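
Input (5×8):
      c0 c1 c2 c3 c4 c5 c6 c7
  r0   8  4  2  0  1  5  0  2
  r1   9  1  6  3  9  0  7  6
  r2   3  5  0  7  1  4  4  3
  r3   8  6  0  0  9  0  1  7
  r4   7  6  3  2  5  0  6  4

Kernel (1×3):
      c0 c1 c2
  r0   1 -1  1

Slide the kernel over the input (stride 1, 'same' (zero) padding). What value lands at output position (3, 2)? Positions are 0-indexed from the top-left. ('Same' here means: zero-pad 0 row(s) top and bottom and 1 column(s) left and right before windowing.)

6

The receptive field on the zero-padded input at this output position is [6 0 0]. Elementwise product with the kernel and sum: 6·1 + 0·-1 + 0·1.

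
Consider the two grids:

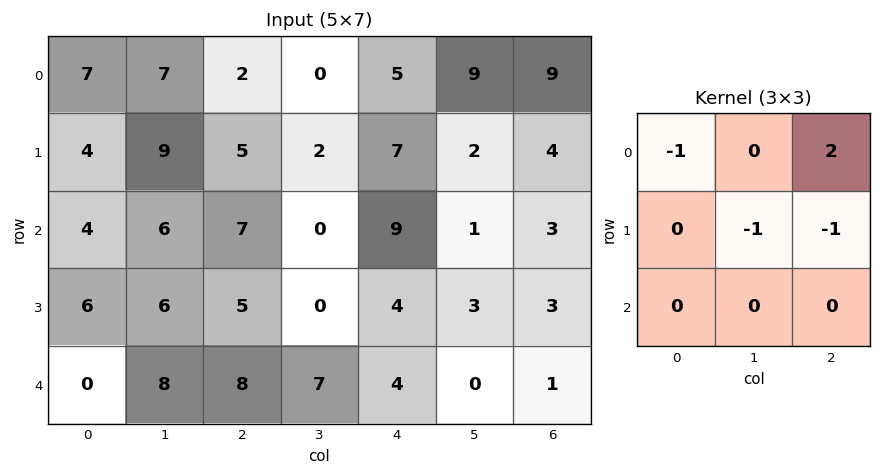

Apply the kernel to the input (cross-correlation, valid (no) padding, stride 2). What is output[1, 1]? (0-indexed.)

The receptive field on the input at this output position is [7 0 9 / 5 0 4 / 8 7 4]. Elementwise product with the kernel and sum: 7·-1 + 9·2 + 0·-1 + 4·-1.

7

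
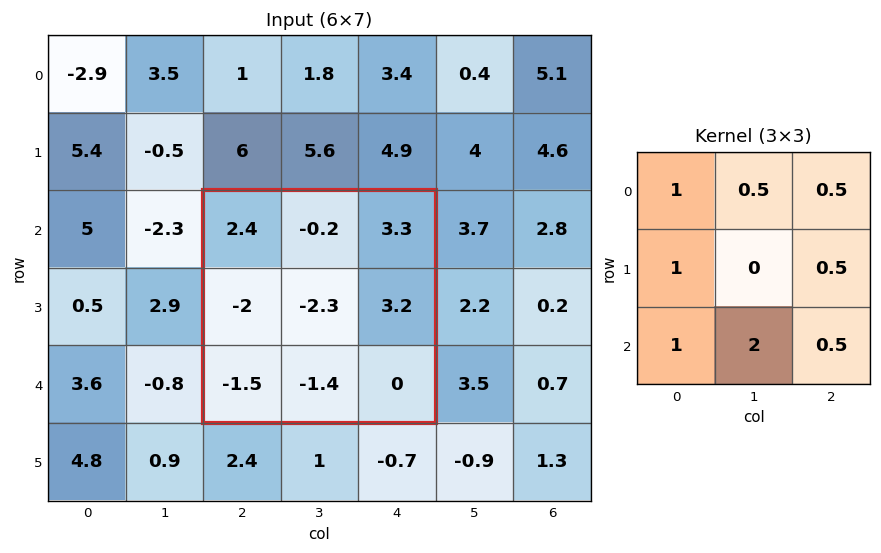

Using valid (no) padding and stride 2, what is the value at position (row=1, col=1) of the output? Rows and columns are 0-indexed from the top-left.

The receptive field on the input at this output position is [2.4 -0.2 3.3 / -2 -2.3 3.2 / -1.5 -1.4 0]. Elementwise product with the kernel and sum: 2.4·1 + -0.2·0.5 + 3.3·0.5 + -2·1 + 3.2·0.5 + -1.5·1 + -1.4·2 + 0·0.5.

-0.75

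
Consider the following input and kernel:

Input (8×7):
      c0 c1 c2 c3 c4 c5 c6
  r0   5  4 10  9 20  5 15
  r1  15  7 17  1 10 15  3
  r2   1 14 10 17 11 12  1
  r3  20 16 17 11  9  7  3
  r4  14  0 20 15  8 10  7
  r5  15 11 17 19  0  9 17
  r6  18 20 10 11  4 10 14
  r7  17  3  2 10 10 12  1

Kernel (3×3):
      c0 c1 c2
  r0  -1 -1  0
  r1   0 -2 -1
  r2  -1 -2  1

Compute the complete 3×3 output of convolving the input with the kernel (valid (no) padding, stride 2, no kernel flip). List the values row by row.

Output[0,0]: The receptive field on the input at this output position is [5 4 10 / 15 7 17 / 1 14 10]. Elementwise product with the kernel and sum: 5·-1 + 4·-1 + 7·-2 + 17·-1 + 1·-1 + 14·-2 + 10·1.
Output[0,1]: The receptive field on the input at this output position is [10 9 20 / 17 1 10 / 10 17 11]. Elementwise product with the kernel and sum: 10·-1 + 9·-1 + 1·-2 + 10·-1 + 10·-1 + 17·-2 + 11·1.

-59 -64 -92
-58 -100 -61
-101 -101 -63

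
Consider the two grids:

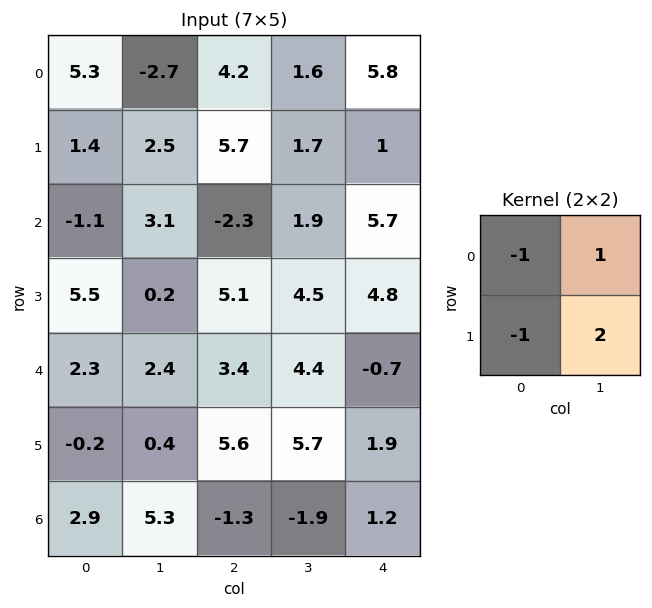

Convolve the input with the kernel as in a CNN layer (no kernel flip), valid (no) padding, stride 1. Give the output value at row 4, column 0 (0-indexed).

1.1

The receptive field on the input at this output position is [2.3 2.4 / -0.2 0.4]. Elementwise product with the kernel and sum: 2.3·-1 + 2.4·1 + -0.2·-1 + 0.4·2.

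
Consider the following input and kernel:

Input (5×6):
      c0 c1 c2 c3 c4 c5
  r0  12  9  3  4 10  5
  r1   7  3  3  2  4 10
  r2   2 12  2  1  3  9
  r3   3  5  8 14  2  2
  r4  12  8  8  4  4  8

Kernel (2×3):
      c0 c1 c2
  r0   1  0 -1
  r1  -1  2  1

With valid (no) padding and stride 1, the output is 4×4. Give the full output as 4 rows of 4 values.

Output[0,0]: The receptive field on the input at this output position is [12 9 3 / 7 3 3]. Elementwise product with the kernel and sum: 12·1 + 3·-1 + 7·-1 + 3·2 + 3·1.

11 10 -2 15
28 -6 2 6
15 36 21 -16
7 3 10 24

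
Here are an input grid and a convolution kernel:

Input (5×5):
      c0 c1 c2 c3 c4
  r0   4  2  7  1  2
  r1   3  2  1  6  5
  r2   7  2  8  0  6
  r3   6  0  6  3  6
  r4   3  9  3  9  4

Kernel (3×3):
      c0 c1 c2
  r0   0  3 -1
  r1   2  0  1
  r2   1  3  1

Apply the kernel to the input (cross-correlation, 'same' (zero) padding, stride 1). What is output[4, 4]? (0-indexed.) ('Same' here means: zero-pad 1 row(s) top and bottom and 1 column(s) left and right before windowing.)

36

The receptive field on the zero-padded input at this output position is [3 6 0 / 9 4 0 / 0 0 0]. Elementwise product with the kernel and sum: 6·3 + 0·-1 + 9·2 + 0·1 + 0·1 + 0·3 + 0·1.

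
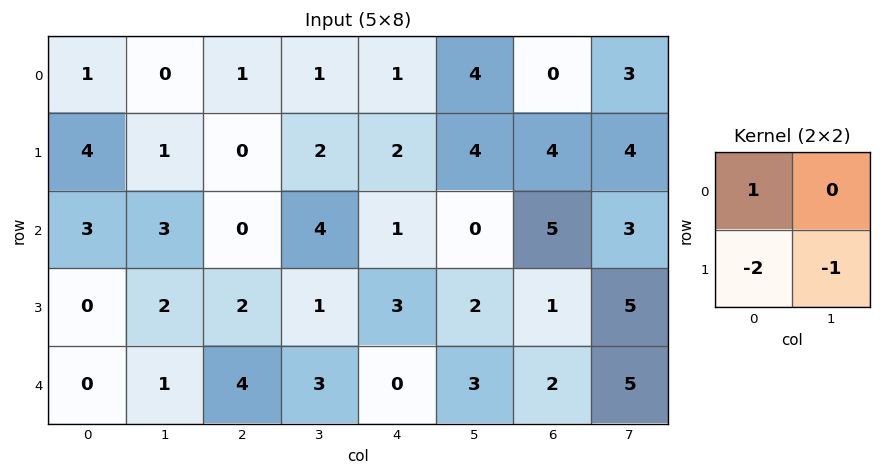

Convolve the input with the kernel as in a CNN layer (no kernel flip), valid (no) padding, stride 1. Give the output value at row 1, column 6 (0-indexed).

The receptive field on the input at this output position is [4 4 / 5 3]. Elementwise product with the kernel and sum: 4·1 + 5·-2 + 3·-1.

-9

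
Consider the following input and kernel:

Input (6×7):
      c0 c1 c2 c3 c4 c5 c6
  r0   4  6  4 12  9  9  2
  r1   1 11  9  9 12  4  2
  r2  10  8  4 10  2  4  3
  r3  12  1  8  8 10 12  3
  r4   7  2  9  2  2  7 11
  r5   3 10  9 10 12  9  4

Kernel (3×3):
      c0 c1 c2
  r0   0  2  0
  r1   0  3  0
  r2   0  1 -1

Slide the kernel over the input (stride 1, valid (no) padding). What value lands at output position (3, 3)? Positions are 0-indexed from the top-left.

The receptive field on the input at this output position is [8 10 12 / 2 2 7 / 10 12 9]. Elementwise product with the kernel and sum: 10·2 + 2·3 + 12·1 + 9·-1.

29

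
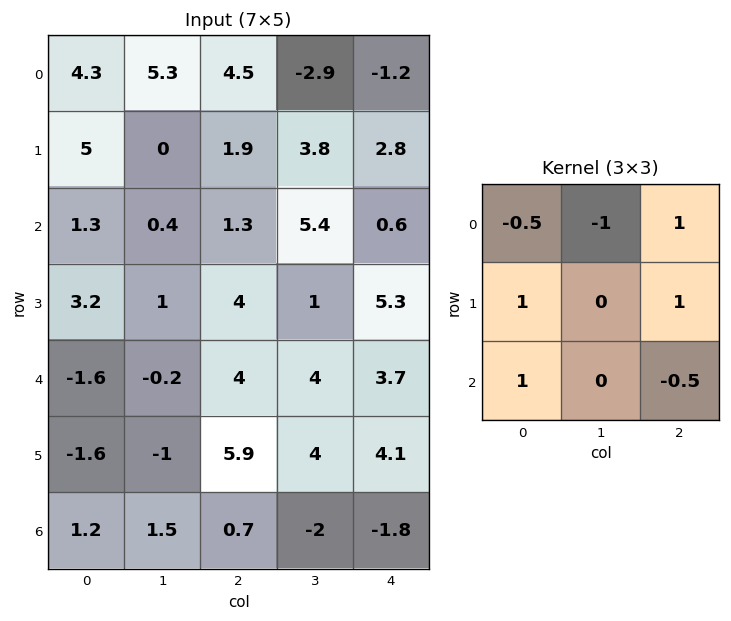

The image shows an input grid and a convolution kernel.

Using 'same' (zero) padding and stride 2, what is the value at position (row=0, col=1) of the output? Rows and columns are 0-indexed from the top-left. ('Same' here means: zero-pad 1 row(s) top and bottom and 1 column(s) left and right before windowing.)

The receptive field on the zero-padded input at this output position is [0 0 0 / 5.3 4.5 -2.9 / 0 1.9 3.8]. Elementwise product with the kernel and sum: 0·-0.5 + 0·-1 + 0·1 + 5.3·1 + -2.9·1 + 0·1 + 3.8·-0.5.

0.5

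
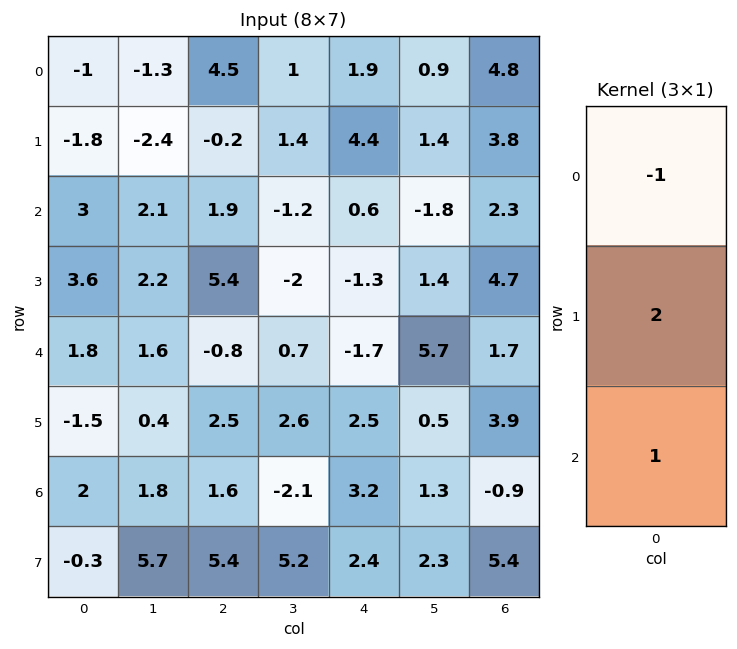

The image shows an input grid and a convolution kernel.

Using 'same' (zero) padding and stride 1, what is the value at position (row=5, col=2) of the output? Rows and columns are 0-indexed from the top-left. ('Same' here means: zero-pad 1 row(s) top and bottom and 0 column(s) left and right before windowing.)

7.4

The receptive field on the zero-padded input at this output position is [-0.8 / 2.5 / 1.6]. Elementwise product with the kernel and sum: -0.8·-1 + 2.5·2 + 1.6·1.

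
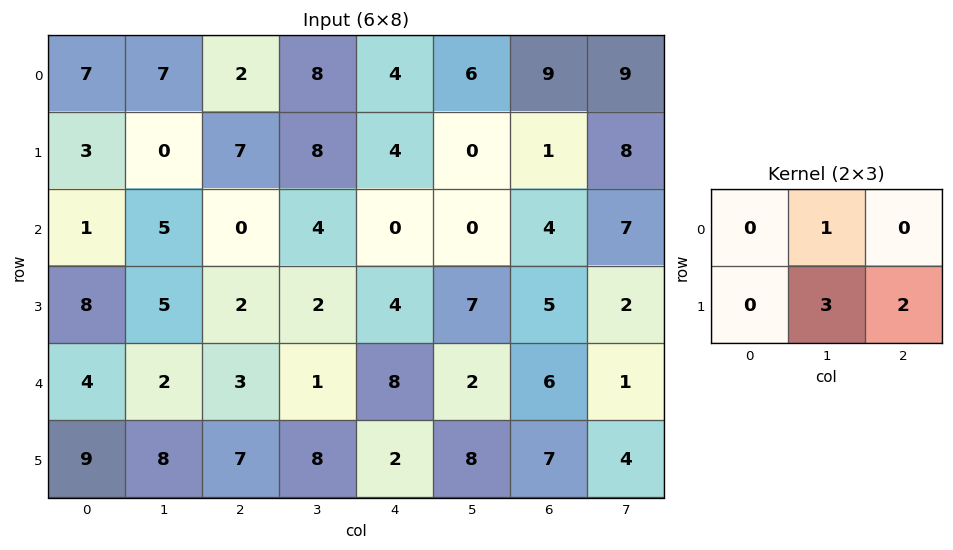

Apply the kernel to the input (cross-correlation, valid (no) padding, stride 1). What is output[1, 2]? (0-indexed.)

20

The receptive field on the input at this output position is [7 8 4 / 0 4 0]. Elementwise product with the kernel and sum: 8·1 + 4·3 + 0·2.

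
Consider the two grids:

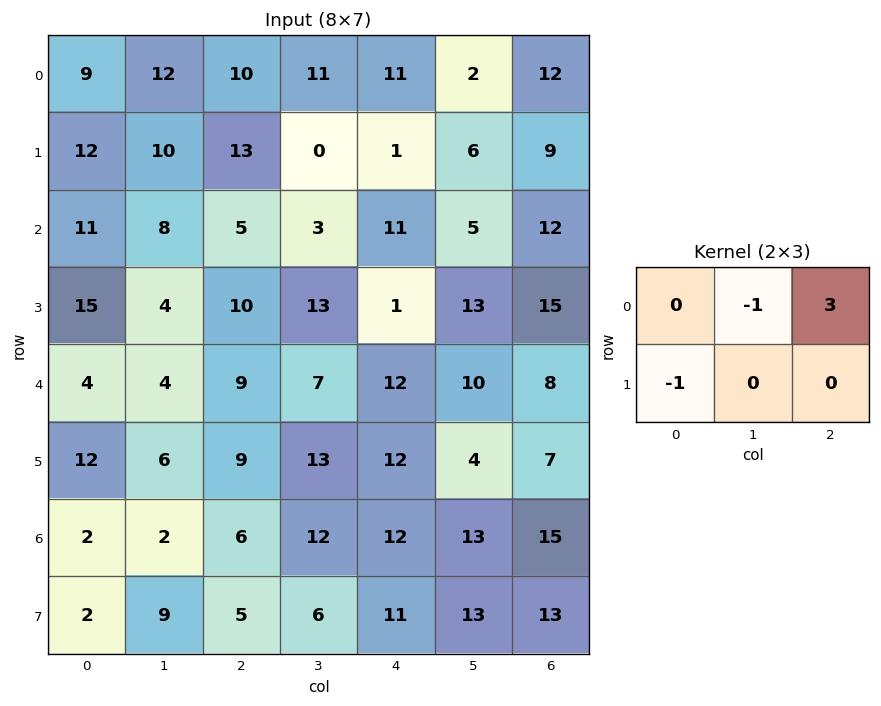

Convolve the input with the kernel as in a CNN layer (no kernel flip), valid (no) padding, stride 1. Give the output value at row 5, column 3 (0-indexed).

The receptive field on the input at this output position is [13 12 4 / 12 12 13]. Elementwise product with the kernel and sum: 12·-1 + 4·3 + 12·-1.

-12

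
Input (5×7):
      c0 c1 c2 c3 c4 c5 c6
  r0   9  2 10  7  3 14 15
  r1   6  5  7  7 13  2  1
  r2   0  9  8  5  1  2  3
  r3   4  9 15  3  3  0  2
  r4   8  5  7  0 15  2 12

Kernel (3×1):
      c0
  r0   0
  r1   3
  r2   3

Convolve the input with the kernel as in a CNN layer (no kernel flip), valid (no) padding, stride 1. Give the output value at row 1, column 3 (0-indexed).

24

The receptive field on the input at this output position is [7 / 5 / 3]. Elementwise product with the kernel and sum: 5·3 + 3·3.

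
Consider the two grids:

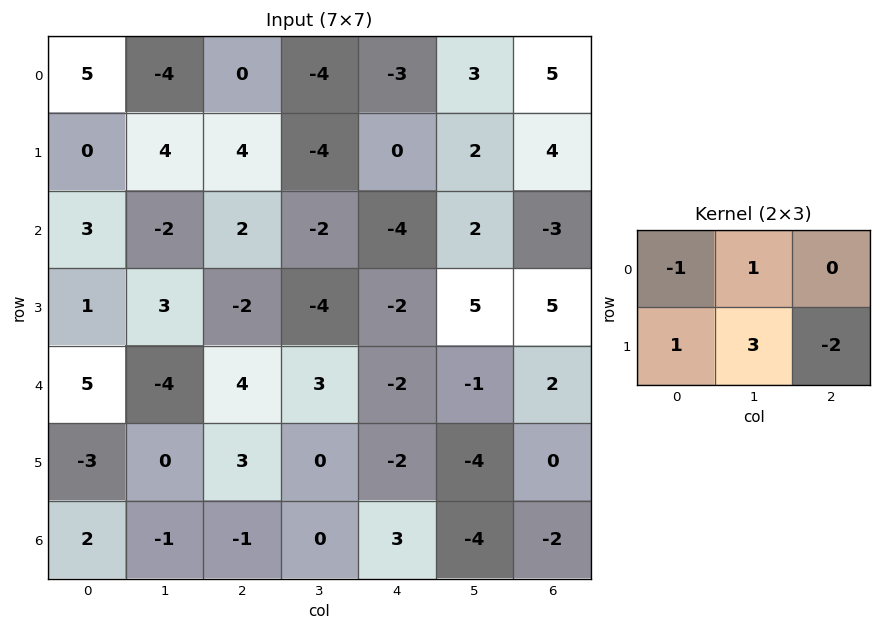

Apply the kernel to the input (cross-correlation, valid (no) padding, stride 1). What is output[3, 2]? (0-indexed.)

The receptive field on the input at this output position is [-2 -4 -2 / 4 3 -2]. Elementwise product with the kernel and sum: -2·-1 + -4·1 + 4·1 + 3·3 + -2·-2.

15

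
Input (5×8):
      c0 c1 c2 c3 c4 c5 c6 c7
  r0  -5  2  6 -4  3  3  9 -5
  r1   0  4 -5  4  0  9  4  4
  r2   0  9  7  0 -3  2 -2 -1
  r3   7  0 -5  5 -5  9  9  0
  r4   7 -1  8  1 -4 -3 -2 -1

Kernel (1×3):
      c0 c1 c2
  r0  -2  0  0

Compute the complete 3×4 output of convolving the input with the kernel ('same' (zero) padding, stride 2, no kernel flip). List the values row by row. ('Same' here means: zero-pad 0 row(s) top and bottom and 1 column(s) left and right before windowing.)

0 -4 8 -6
0 -18 0 -4
0 2 -2 6

Output[0,0]: The receptive field on the zero-padded input at this output position is [0 -5 2]. Elementwise product with the kernel and sum: 0·-2.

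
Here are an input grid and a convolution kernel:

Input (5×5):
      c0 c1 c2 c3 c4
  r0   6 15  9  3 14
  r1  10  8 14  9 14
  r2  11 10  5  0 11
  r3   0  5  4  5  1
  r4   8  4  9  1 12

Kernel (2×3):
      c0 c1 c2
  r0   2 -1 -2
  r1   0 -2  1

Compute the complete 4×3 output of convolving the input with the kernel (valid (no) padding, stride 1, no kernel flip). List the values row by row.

Output[0,0]: The receptive field on the input at this output position is [6 15 9 / 10 8 14]. Elementwise product with the kernel and sum: 6·2 + 15·-1 + 9·-2 + 8·-2 + 14·1.
Output[0,1]: The receptive field on the input at this output position is [15 9 3 / 8 14 9]. Elementwise product with the kernel and sum: 15·2 + 9·-1 + 3·-2 + 14·-2 + 9·1.

-23 -4 -17
-31 -26 2
-4 12 -21
-12 -21 11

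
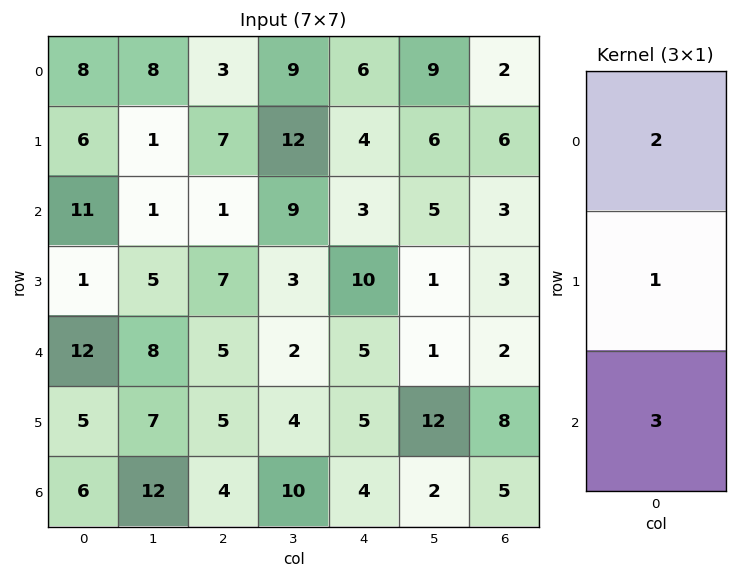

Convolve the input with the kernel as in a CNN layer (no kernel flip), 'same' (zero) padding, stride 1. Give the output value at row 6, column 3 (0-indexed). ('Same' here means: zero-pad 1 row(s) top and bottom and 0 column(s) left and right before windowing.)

The receptive field on the zero-padded input at this output position is [4 / 10 / 0]. Elementwise product with the kernel and sum: 4·2 + 10·1 + 0·3.

18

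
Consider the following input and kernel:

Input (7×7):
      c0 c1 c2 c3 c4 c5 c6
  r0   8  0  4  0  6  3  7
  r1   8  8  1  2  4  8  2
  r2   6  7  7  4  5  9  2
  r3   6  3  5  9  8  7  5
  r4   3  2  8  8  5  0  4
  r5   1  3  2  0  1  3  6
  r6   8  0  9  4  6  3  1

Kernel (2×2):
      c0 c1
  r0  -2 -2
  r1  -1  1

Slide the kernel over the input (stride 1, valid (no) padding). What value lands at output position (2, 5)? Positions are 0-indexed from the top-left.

-24

The receptive field on the input at this output position is [9 2 / 7 5]. Elementwise product with the kernel and sum: 9·-2 + 2·-2 + 7·-1 + 5·1.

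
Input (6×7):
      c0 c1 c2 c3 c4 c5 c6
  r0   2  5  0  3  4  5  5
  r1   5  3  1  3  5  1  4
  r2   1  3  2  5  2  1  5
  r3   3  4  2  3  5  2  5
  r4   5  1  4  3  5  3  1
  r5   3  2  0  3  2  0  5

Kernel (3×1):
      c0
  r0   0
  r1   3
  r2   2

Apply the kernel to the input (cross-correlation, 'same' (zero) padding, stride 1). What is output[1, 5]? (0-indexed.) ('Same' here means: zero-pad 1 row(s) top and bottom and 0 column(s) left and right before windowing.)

The receptive field on the zero-padded input at this output position is [5 / 1 / 1]. Elementwise product with the kernel and sum: 1·3 + 1·2.

5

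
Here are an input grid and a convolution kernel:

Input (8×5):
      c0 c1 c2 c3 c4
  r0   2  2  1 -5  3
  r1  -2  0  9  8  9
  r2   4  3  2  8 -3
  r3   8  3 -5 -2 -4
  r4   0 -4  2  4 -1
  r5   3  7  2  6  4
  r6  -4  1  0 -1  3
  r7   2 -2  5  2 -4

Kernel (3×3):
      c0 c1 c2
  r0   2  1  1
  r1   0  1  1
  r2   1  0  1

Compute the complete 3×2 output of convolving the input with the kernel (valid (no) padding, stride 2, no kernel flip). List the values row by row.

22 16
13 4
3 20

Output[0,0]: The receptive field on the input at this output position is [2 2 1 / -2 0 9 / 4 3 2]. Elementwise product with the kernel and sum: 2·2 + 2·1 + 1·1 + 0·1 + 9·1 + 4·1 + 2·1.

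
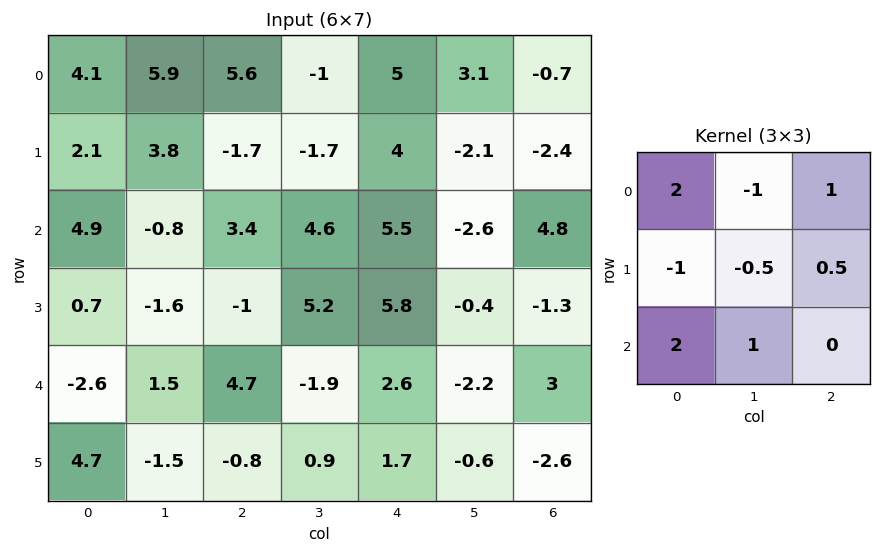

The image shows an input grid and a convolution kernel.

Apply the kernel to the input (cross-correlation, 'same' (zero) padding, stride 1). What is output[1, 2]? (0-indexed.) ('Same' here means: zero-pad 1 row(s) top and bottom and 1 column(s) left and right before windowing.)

The receptive field on the zero-padded input at this output position is [5.9 5.6 -1 / 3.8 -1.7 -1.7 / -0.8 3.4 4.6]. Elementwise product with the kernel and sum: 5.9·2 + 5.6·-1 + -1·1 + 3.8·-1 + -1.7·-0.5 + -1.7·0.5 + -0.8·2 + 3.4·1.

3.2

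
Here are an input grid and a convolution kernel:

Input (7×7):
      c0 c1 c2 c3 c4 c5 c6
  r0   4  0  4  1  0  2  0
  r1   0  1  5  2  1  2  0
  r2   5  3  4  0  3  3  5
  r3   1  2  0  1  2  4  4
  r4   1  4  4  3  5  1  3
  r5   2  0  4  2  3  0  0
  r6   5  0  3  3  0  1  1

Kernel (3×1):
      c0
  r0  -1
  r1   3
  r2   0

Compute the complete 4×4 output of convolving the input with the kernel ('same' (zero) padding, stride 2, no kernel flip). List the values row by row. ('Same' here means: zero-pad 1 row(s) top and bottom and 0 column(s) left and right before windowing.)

12 12 0 0
15 7 8 15
2 12 13 5
13 5 -3 3

Output[0,0]: The receptive field on the zero-padded input at this output position is [0 / 4 / 0]. Elementwise product with the kernel and sum: 0·-1 + 4·3.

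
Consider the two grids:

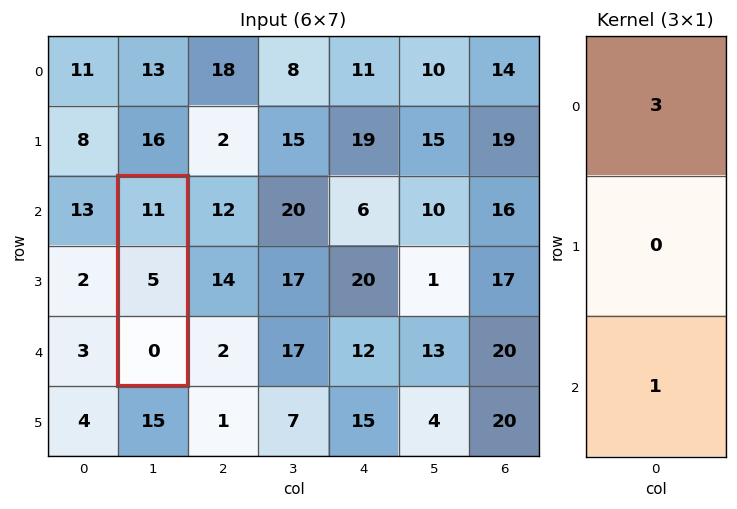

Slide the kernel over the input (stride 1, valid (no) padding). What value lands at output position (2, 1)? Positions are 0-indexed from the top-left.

The receptive field on the input at this output position is [11 / 5 / 0]. Elementwise product with the kernel and sum: 11·3 + 0·1.

33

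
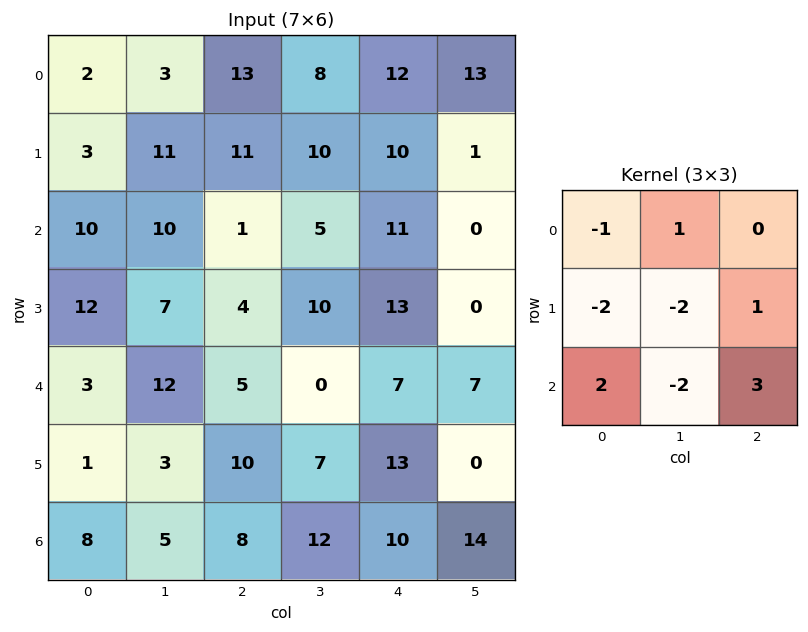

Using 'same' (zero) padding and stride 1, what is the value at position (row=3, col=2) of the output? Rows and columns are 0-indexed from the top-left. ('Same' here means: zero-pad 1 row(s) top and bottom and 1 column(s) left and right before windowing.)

-7

The receptive field on the zero-padded input at this output position is [10 1 5 / 7 4 10 / 12 5 0]. Elementwise product with the kernel and sum: 10·-1 + 1·1 + 7·-2 + 4·-2 + 10·1 + 12·2 + 5·-2 + 0·3.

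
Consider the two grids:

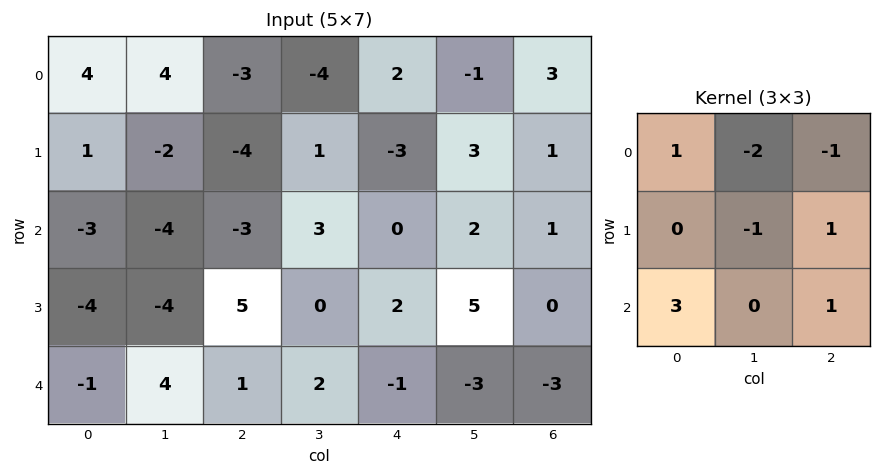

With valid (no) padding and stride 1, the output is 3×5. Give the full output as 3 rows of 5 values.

Output[0,0]: The receptive field on the input at this output position is [4 4 -3 / 1 -2 -4 / -3 -4 -3]. Elementwise product with the kernel and sum: 4·1 + 4·-2 + -3·-1 + -2·-1 + -4·1 + -3·3 + -3·1.
Output[0,1]: The receptive field on the input at this output position is [4 -3 -4 / -2 -4 1 / -4 -3 3]. Elementwise product with the kernel and sum: 4·1 + -3·-2 + -4·-1 + -4·-1 + 1·1 + -4·3 + 3·1.

-15 10 -10 10 0
3 -1 11 11 -5
15 8 -5 7 -16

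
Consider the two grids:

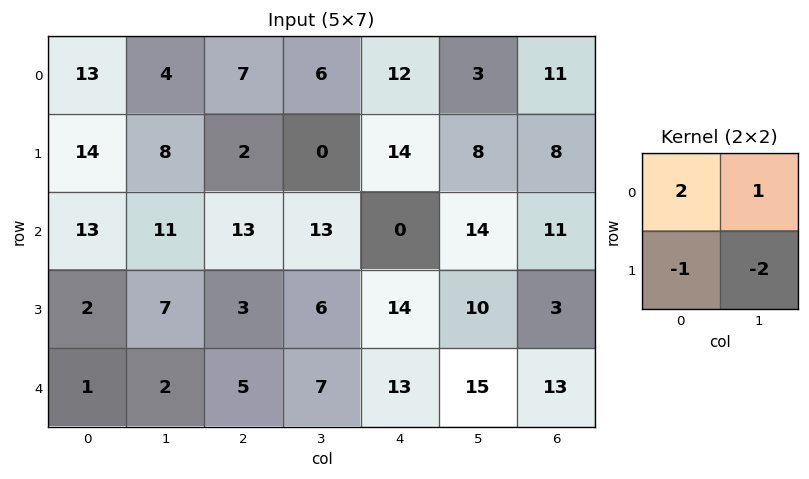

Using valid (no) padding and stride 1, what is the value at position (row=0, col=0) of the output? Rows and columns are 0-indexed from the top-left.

The receptive field on the input at this output position is [13 4 / 14 8]. Elementwise product with the kernel and sum: 13·2 + 4·1 + 14·-1 + 8·-2.

0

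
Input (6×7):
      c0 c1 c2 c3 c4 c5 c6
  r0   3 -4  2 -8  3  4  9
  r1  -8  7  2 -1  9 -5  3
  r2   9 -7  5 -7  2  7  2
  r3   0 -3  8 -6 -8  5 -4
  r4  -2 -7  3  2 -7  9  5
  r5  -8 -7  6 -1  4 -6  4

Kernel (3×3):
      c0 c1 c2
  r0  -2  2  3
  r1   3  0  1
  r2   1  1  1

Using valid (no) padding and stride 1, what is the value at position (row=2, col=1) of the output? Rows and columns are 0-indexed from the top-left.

The receptive field on the input at this output position is [-7 5 -7 / -3 8 -6 / -7 3 2]. Elementwise product with the kernel and sum: -7·-2 + 5·2 + -7·3 + -3·3 + -6·1 + -7·1 + 3·1 + 2·1.

-14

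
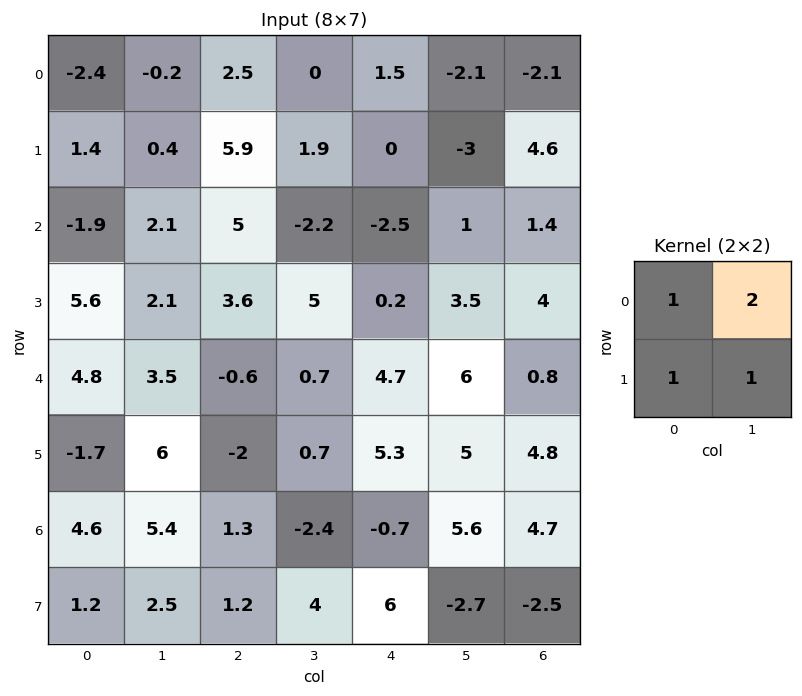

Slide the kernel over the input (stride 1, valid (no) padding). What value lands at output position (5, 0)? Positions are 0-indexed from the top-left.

20.3

The receptive field on the input at this output position is [-1.7 6 / 4.6 5.4]. Elementwise product with the kernel and sum: -1.7·1 + 6·2 + 4.6·1 + 5.4·1.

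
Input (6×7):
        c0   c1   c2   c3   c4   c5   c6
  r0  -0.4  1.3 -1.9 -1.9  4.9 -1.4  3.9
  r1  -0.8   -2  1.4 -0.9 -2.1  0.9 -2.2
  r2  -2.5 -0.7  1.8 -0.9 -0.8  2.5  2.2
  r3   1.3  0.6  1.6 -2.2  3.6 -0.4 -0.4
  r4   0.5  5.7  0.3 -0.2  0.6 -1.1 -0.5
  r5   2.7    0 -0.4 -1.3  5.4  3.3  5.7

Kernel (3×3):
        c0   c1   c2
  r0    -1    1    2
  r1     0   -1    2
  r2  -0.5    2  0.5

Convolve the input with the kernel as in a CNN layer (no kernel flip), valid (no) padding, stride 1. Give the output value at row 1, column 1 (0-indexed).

The receptive field on the input at this output position is [-2 1.4 -0.9 / -0.7 1.8 -0.9 / 0.6 1.6 -2.2]. Elementwise product with the kernel and sum: -2·-1 + 1.4·1 + -0.9·2 + 1.8·-1 + -0.9·2 + 0.6·-0.5 + 1.6·2 + -2.2·0.5.

-0.2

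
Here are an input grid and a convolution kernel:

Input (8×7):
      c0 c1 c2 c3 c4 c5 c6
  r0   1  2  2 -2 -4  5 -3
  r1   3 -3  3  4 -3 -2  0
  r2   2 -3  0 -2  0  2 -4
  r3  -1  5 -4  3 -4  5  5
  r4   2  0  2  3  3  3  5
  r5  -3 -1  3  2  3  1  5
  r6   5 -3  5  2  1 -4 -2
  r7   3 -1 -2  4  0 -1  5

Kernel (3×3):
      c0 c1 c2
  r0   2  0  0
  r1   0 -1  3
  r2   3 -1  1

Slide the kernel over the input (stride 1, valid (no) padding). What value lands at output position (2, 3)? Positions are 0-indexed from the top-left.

The receptive field on the input at this output position is [-2 0 2 / 3 -4 5 / 3 3 3]. Elementwise product with the kernel and sum: -2·2 + -4·-1 + 5·3 + 3·3 + 3·-1 + 3·1.

24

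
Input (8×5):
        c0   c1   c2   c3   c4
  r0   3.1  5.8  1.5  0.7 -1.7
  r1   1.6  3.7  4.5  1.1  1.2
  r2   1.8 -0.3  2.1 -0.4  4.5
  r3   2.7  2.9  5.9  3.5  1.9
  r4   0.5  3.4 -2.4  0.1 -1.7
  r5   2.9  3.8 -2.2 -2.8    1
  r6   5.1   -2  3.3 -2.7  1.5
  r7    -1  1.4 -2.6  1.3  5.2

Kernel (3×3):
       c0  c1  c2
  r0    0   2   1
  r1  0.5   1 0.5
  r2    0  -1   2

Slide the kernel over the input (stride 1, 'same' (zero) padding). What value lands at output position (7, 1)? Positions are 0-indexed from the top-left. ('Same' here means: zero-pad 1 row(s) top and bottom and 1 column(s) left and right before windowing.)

The receptive field on the zero-padded input at this output position is [5.1 -2 3.3 / -1 1.4 -2.6 / 0 0 0]. Elementwise product with the kernel and sum: -2·2 + 3.3·1 + -1·0.5 + 1.4·1 + -2.6·0.5 + 0·-1 + 0·2.

-1.1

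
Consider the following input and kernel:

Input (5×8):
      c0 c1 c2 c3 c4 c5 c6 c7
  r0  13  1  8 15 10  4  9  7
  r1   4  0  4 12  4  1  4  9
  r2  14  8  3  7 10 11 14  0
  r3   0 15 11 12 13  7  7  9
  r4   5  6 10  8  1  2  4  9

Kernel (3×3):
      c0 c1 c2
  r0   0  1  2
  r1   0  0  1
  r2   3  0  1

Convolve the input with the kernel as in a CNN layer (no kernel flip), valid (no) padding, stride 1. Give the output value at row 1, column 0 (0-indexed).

22

The receptive field on the input at this output position is [4 0 4 / 14 8 3 / 0 15 11]. Elementwise product with the kernel and sum: 0·1 + 4·2 + 3·1 + 0·3 + 11·1.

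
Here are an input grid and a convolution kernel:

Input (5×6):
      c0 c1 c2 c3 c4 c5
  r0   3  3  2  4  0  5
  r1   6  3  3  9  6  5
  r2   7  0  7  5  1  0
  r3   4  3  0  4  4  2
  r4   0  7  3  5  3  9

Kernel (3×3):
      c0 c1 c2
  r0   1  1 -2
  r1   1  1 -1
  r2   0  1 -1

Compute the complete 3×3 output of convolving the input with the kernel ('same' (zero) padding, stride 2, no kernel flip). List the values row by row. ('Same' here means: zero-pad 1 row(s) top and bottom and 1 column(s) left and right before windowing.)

3 -5 0
8 -14 13
-9 0 3

Output[0,0]: The receptive field on the zero-padded input at this output position is [0 0 0 / 0 3 3 / 0 6 3]. Elementwise product with the kernel and sum: 0·1 + 0·1 + 0·-2 + 0·1 + 3·1 + 3·-1 + 6·1 + 3·-1.
Output[0,1]: The receptive field on the zero-padded input at this output position is [0 0 0 / 3 2 4 / 3 3 9]. Elementwise product with the kernel and sum: 0·1 + 0·1 + 0·-2 + 3·1 + 2·1 + 4·-1 + 3·1 + 9·-1.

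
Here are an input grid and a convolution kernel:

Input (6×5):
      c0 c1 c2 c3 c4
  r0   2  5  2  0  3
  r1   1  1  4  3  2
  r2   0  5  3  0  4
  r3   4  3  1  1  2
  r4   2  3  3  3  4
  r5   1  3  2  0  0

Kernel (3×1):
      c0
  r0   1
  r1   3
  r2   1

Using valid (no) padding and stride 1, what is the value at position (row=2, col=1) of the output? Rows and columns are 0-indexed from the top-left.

17

The receptive field on the input at this output position is [5 / 3 / 3]. Elementwise product with the kernel and sum: 5·1 + 3·3 + 3·1.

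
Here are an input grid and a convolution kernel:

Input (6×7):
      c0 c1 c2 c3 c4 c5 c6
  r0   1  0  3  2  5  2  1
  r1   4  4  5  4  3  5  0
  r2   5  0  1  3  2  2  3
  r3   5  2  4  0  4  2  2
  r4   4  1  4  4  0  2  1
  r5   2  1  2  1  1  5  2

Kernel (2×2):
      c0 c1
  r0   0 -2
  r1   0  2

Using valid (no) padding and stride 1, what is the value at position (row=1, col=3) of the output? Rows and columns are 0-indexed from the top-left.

-2

The receptive field on the input at this output position is [4 3 / 3 2]. Elementwise product with the kernel and sum: 3·-2 + 2·2.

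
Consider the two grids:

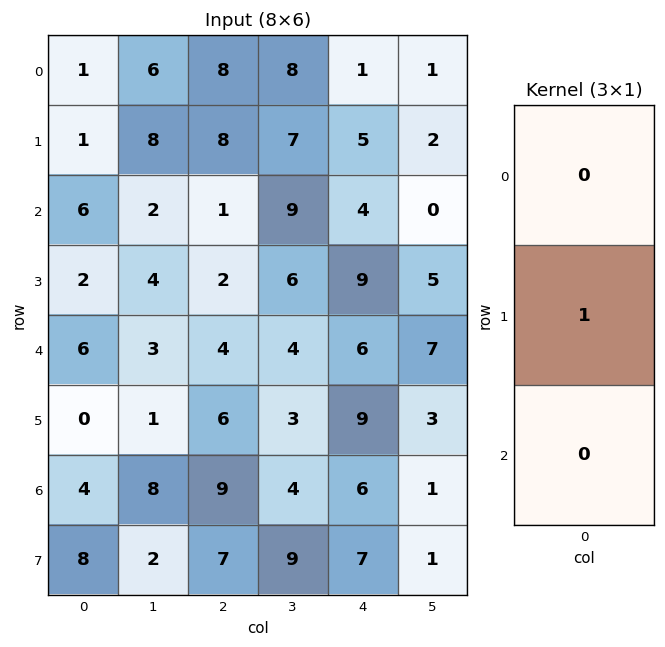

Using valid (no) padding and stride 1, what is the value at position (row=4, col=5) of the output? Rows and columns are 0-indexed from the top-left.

3

The receptive field on the input at this output position is [7 / 3 / 1]. Elementwise product with the kernel and sum: 3·1.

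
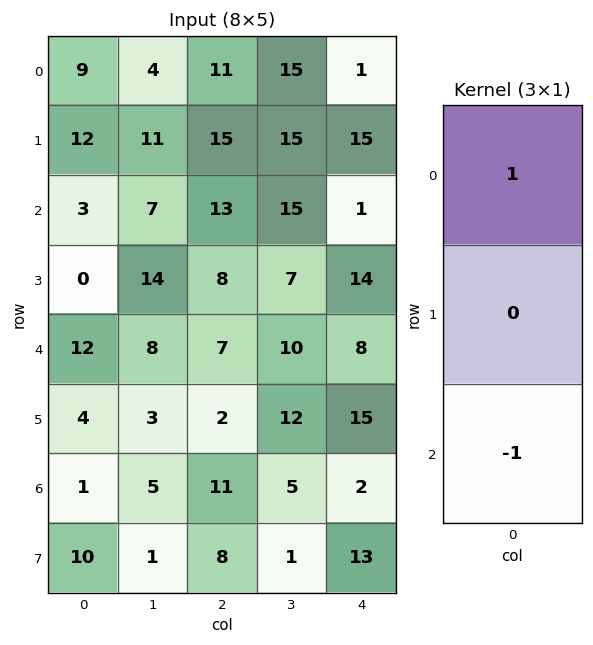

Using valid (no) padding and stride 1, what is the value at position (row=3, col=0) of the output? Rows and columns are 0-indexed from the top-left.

The receptive field on the input at this output position is [0 / 12 / 4]. Elementwise product with the kernel and sum: 0·1 + 4·-1.

-4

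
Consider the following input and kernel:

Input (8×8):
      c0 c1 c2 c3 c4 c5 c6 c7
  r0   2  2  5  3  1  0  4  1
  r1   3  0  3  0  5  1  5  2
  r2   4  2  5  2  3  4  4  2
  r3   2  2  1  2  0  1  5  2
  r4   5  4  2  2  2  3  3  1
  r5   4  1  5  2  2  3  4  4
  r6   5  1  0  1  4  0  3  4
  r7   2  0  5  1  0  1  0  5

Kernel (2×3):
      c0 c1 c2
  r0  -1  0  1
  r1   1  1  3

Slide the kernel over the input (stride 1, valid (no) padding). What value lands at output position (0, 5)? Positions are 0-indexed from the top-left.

The receptive field on the input at this output position is [0 4 1 / 1 5 2]. Elementwise product with the kernel and sum: 0·-1 + 1·1 + 1·1 + 5·1 + 2·3.

13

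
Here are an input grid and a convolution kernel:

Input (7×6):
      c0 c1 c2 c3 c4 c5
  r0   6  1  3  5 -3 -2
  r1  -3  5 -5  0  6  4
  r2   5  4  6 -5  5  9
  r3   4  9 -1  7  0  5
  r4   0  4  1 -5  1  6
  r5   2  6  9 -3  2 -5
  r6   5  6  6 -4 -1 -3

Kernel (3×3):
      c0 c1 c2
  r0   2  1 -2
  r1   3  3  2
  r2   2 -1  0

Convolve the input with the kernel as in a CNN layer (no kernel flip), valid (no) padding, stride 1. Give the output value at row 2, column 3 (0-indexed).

-3

The receptive field on the input at this output position is [-5 5 9 / 7 0 5 / -5 1 6]. Elementwise product with the kernel and sum: -5·2 + 5·1 + 9·-2 + 7·3 + 0·3 + 5·2 + -5·2 + 1·-1.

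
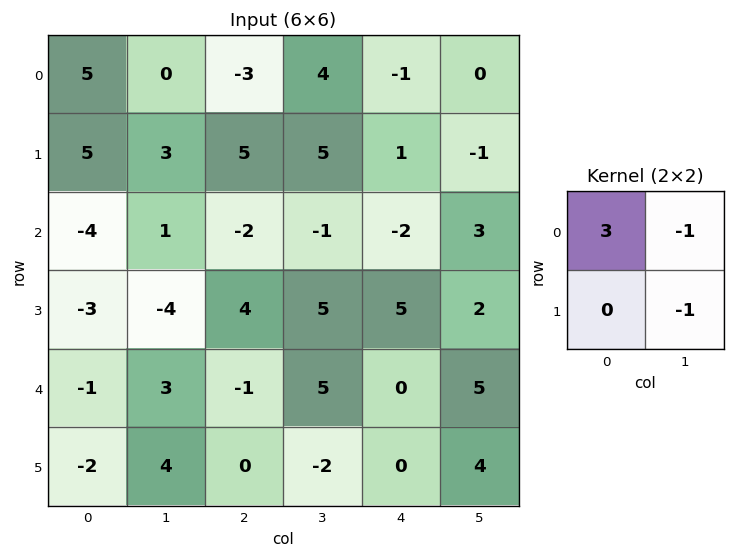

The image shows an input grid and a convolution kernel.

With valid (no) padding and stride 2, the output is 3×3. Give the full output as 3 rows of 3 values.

12 -18 -2
-9 -10 -11
-10 -6 -9

Output[0,0]: The receptive field on the input at this output position is [5 0 / 5 3]. Elementwise product with the kernel and sum: 5·3 + 0·-1 + 3·-1.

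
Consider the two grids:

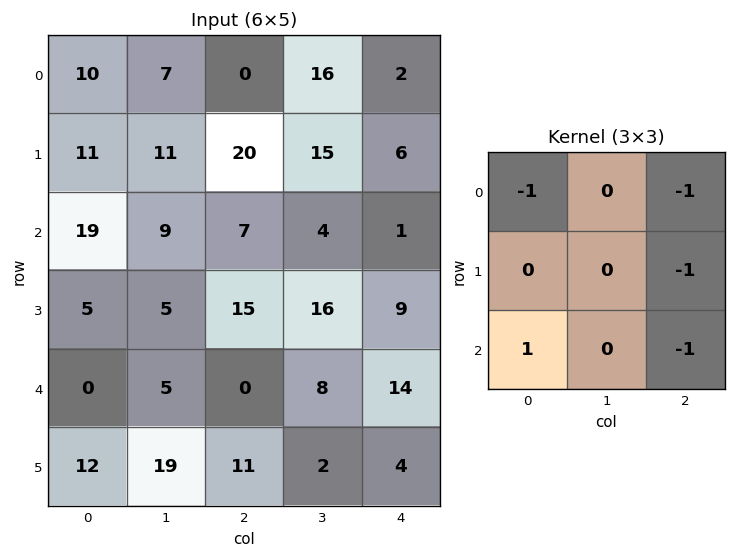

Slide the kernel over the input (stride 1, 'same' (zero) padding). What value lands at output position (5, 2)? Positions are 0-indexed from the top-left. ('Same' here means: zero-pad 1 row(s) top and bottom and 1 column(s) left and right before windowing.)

The receptive field on the zero-padded input at this output position is [5 0 8 / 19 11 2 / 0 0 0]. Elementwise product with the kernel and sum: 5·-1 + 8·-1 + 2·-1 + 0·1 + 0·-1.

-15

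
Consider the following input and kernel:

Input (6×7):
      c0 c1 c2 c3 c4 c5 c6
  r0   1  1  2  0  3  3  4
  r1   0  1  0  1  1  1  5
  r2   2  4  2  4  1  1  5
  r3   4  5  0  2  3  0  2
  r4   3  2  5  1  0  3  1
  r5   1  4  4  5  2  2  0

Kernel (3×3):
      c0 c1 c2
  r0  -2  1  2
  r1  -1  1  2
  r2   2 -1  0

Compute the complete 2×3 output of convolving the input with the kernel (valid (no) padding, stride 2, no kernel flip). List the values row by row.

Output[0,0]: The receptive field on the input at this output position is [1 1 2 / 0 1 0 / 2 4 2]. Elementwise product with the kernel and sum: 1·-2 + 1·1 + 2·2 + 0·-1 + 1·1 + 0·2 + 2·2 + 4·-1.

4 5 16
9 19 7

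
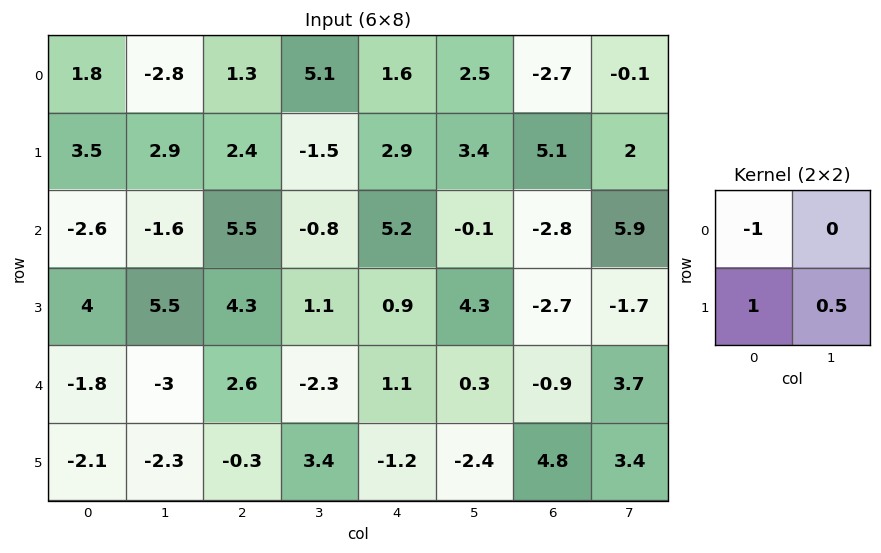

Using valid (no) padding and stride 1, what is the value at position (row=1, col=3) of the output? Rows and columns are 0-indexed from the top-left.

The receptive field on the input at this output position is [-1.5 2.9 / -0.8 5.2]. Elementwise product with the kernel and sum: -1.5·-1 + -0.8·1 + 5.2·0.5.

3.3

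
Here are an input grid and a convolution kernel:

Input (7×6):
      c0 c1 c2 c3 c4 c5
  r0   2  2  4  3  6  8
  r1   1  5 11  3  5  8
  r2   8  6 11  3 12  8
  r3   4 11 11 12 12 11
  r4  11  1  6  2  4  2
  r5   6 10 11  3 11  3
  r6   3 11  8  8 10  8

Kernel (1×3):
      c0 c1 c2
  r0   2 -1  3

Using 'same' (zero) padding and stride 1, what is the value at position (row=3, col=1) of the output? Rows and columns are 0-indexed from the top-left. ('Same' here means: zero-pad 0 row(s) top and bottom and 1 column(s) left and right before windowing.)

The receptive field on the zero-padded input at this output position is [4 11 11]. Elementwise product with the kernel and sum: 4·2 + 11·-1 + 11·3.

30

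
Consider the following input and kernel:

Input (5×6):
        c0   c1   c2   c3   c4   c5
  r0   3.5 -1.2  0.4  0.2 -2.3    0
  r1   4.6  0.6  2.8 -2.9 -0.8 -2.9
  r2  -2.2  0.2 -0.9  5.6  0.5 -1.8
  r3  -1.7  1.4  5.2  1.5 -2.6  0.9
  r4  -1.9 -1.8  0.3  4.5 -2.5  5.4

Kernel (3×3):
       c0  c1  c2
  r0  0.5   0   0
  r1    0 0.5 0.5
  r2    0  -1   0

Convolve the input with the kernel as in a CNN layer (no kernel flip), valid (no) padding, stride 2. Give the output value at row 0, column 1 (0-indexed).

-7.25

The receptive field on the input at this output position is [0.4 0.2 -2.3 / 2.8 -2.9 -0.8 / -0.9 5.6 0.5]. Elementwise product with the kernel and sum: 0.4·0.5 + -2.9·0.5 + -0.8·0.5 + 5.6·-1.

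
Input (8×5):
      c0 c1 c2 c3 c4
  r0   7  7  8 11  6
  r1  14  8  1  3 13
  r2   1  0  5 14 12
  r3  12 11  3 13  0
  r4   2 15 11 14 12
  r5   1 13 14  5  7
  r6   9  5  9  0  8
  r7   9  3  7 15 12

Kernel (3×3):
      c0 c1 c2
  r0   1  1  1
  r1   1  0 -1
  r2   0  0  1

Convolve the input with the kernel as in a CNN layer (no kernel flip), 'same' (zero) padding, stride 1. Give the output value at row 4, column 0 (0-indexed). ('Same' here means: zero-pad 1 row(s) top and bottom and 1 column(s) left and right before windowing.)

21

The receptive field on the zero-padded input at this output position is [0 12 11 / 0 2 15 / 0 1 13]. Elementwise product with the kernel and sum: 0·1 + 12·1 + 11·1 + 0·1 + 15·-1 + 13·1.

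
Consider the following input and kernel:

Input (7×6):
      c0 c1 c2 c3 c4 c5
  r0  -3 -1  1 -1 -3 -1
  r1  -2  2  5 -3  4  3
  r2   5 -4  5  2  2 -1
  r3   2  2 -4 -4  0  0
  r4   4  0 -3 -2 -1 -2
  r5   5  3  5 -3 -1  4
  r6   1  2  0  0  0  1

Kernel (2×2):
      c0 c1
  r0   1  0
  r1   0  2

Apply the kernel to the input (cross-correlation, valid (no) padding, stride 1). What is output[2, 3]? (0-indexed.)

2

The receptive field on the input at this output position is [2 2 / -4 0]. Elementwise product with the kernel and sum: 2·1 + 0·2.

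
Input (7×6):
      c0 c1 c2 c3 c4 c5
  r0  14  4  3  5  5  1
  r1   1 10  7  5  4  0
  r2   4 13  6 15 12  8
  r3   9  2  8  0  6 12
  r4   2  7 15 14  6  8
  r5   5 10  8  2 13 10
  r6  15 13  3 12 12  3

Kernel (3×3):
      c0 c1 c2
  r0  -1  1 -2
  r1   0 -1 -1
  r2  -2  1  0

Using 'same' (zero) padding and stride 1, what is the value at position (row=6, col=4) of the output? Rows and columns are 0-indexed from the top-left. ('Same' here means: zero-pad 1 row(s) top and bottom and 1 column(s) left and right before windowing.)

The receptive field on the zero-padded input at this output position is [2 13 10 / 12 12 3 / 0 0 0]. Elementwise product with the kernel and sum: 2·-1 + 13·1 + 10·-2 + 12·-1 + 3·-1 + 0·-2 + 0·1.

-24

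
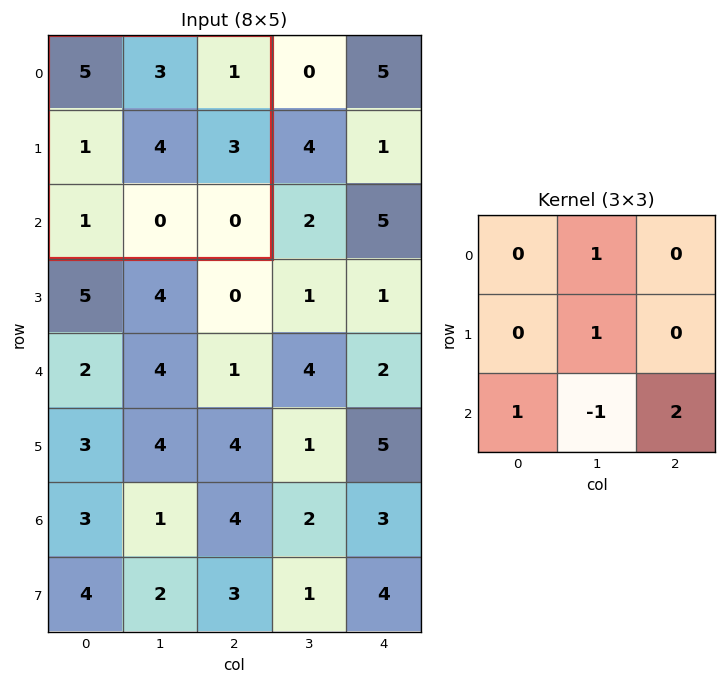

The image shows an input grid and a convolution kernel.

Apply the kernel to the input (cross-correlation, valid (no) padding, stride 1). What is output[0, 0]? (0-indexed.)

The receptive field on the input at this output position is [5 3 1 / 1 4 3 / 1 0 0]. Elementwise product with the kernel and sum: 3·1 + 4·1 + 1·1 + 0·-1 + 0·2.

8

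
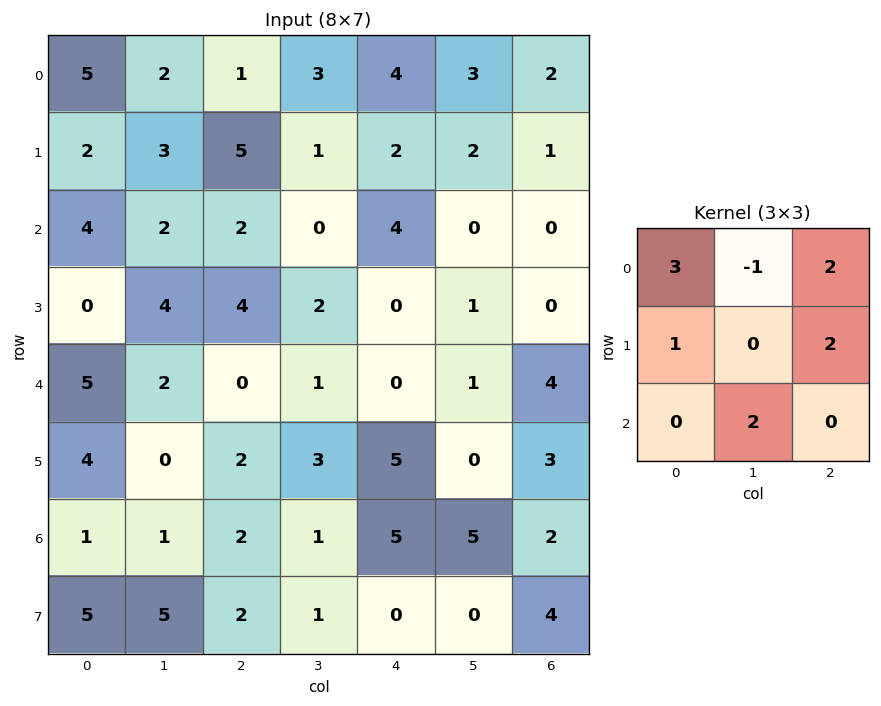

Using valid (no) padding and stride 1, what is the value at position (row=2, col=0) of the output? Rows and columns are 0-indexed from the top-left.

26

The receptive field on the input at this output position is [4 2 2 / 0 4 4 / 5 2 0]. Elementwise product with the kernel and sum: 4·3 + 2·-1 + 2·2 + 0·1 + 4·2 + 2·2.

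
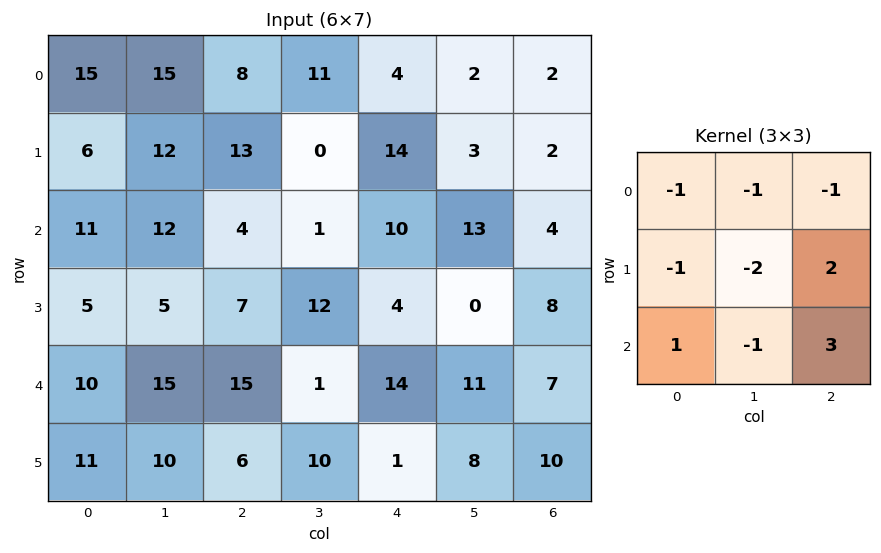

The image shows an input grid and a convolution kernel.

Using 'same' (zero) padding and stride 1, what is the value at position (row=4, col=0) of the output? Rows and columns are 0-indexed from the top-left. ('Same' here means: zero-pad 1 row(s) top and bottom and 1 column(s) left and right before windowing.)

The receptive field on the zero-padded input at this output position is [0 5 5 / 0 10 15 / 0 11 10]. Elementwise product with the kernel and sum: 0·-1 + 5·-1 + 5·-1 + 0·-1 + 10·-2 + 15·2 + 0·1 + 11·-1 + 10·3.

19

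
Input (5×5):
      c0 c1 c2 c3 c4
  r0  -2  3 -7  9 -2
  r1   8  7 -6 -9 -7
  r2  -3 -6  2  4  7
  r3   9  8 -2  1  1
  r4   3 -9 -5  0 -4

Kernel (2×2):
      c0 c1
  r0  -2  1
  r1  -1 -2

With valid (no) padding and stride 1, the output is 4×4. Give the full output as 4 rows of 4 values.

Output[0,0]: The receptive field on the input at this output position is [-2 3 / 8 7]. Elementwise product with the kernel and sum: -2·-2 + 3·1 + 8·-1 + 7·-2.

-15 -8 47 3
6 -18 -7 -7
-25 10 0 -4
5 1 10 7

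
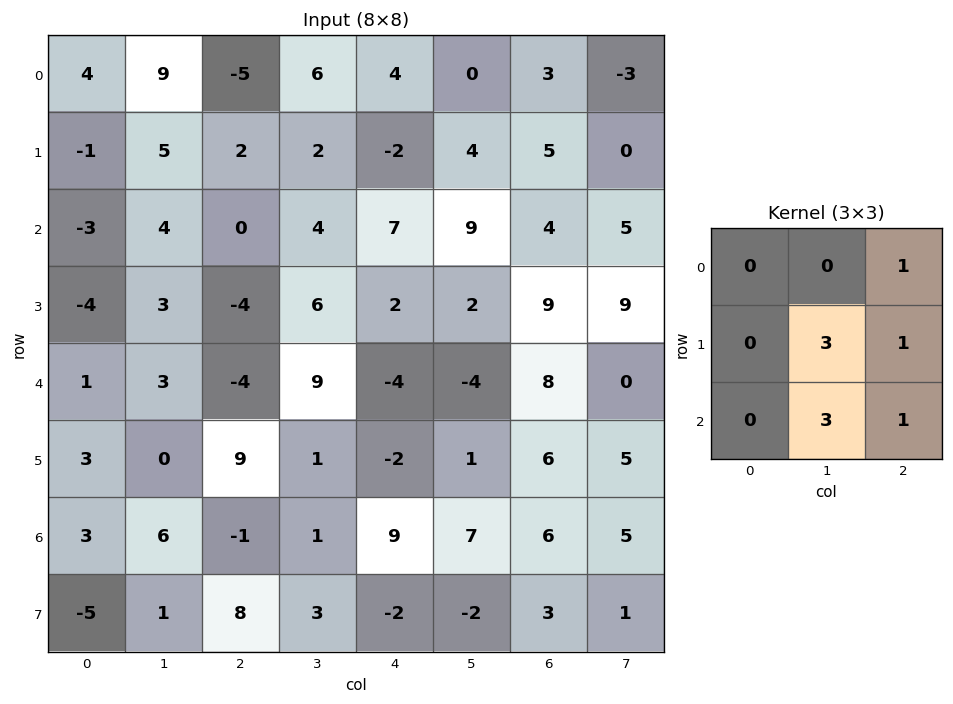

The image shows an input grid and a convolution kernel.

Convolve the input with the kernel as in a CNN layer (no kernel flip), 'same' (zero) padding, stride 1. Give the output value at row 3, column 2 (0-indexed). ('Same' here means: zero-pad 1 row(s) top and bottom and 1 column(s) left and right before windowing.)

The receptive field on the zero-padded input at this output position is [4 0 4 / 3 -4 6 / 3 -4 9]. Elementwise product with the kernel and sum: 4·1 + -4·3 + 6·1 + -4·3 + 9·1.

-5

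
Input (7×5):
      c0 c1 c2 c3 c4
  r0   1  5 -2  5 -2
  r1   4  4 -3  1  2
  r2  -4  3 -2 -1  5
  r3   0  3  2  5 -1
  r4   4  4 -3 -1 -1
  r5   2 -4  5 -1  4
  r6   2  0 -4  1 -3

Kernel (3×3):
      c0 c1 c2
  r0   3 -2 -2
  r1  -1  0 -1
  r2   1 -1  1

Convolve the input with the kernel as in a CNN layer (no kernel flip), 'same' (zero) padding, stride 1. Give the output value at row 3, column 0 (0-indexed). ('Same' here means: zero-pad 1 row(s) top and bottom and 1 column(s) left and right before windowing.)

The receptive field on the zero-padded input at this output position is [0 -4 3 / 0 0 3 / 0 4 4]. Elementwise product with the kernel and sum: 0·3 + -4·-2 + 3·-2 + 0·-1 + 3·-1 + 0·1 + 4·-1 + 4·1.

-1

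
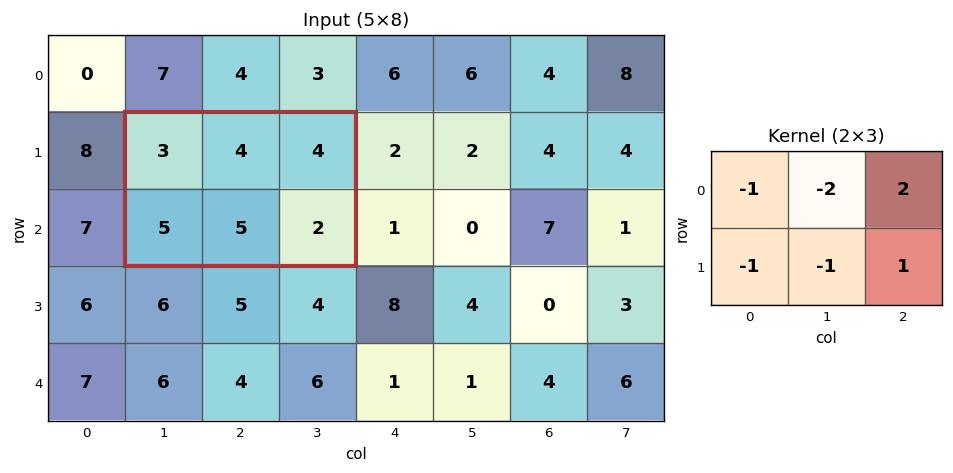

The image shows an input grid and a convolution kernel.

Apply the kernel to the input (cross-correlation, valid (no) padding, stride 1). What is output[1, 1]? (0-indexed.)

The receptive field on the input at this output position is [3 4 4 / 5 5 2]. Elementwise product with the kernel and sum: 3·-1 + 4·-2 + 4·2 + 5·-1 + 5·-1 + 2·1.

-11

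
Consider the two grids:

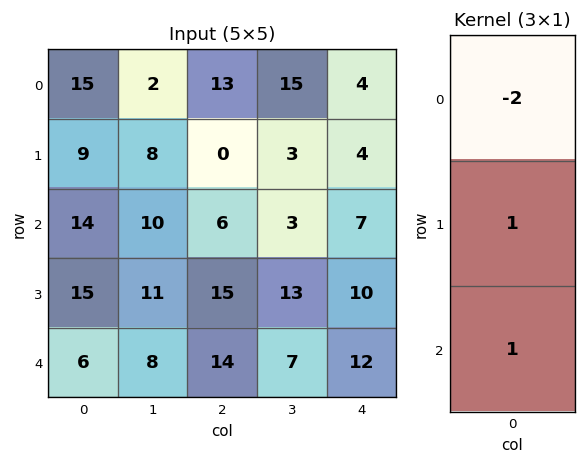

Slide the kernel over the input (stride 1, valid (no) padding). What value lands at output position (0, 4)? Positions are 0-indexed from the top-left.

The receptive field on the input at this output position is [4 / 4 / 7]. Elementwise product with the kernel and sum: 4·-2 + 4·1 + 7·1.

3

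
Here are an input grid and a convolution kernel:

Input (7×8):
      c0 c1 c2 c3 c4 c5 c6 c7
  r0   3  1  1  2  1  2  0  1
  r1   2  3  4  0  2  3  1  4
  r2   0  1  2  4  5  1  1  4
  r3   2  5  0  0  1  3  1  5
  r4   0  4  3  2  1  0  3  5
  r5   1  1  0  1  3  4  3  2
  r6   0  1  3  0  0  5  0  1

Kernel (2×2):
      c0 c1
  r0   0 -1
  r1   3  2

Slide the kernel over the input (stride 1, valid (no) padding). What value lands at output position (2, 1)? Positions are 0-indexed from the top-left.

13

The receptive field on the input at this output position is [1 2 / 5 0]. Elementwise product with the kernel and sum: 2·-1 + 5·3 + 0·2.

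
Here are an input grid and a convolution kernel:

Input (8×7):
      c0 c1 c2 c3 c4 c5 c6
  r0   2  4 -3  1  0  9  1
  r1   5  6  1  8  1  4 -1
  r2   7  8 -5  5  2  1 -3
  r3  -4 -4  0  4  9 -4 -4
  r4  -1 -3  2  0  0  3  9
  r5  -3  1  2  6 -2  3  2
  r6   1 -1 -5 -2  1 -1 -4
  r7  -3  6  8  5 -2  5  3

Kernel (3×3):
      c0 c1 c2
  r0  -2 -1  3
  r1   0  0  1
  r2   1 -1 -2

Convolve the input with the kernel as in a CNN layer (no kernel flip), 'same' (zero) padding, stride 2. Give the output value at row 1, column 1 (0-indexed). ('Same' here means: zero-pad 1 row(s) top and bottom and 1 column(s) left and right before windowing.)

The receptive field on the zero-padded input at this output position is [6 1 8 / 8 -5 5 / -4 0 4]. Elementwise product with the kernel and sum: 6·-2 + 1·-1 + 8·3 + 5·1 + -4·1 + 0·-1 + 4·-2.

4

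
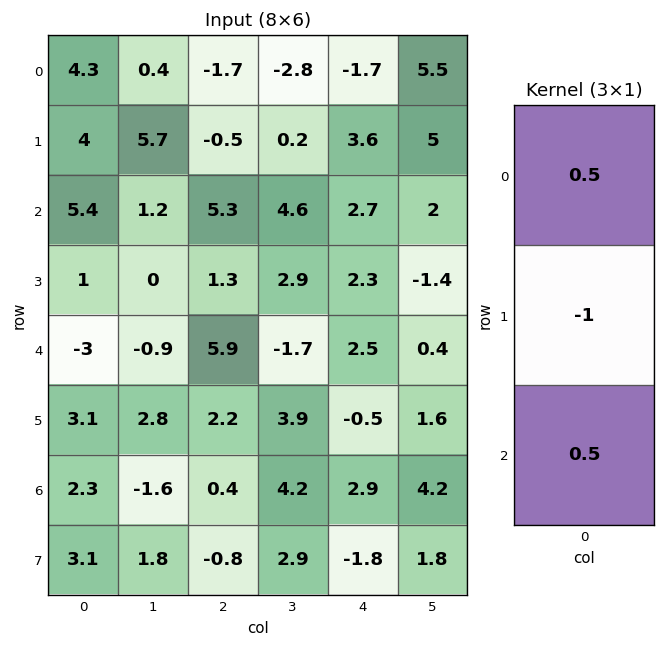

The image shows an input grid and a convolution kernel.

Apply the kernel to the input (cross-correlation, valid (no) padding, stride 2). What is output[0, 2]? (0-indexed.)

The receptive field on the input at this output position is [-1.7 / 3.6 / 2.7]. Elementwise product with the kernel and sum: -1.7·0.5 + 3.6·-1 + 2.7·0.5.

-3.1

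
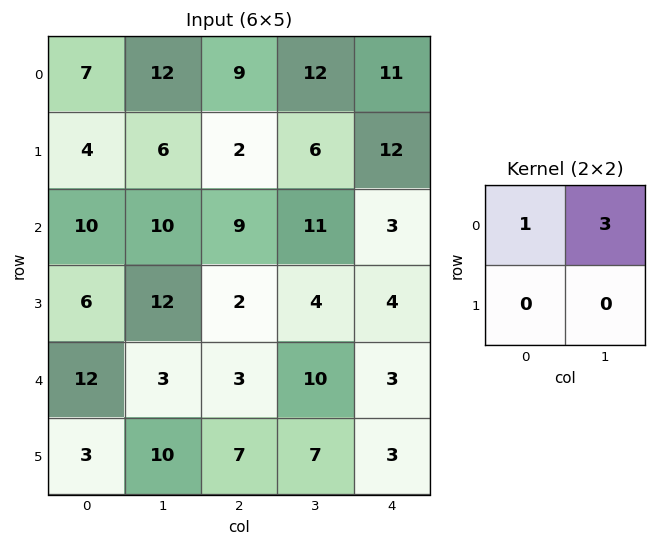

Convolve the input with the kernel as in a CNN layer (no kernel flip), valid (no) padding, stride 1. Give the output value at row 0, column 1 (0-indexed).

39

The receptive field on the input at this output position is [12 9 / 6 2]. Elementwise product with the kernel and sum: 12·1 + 9·3.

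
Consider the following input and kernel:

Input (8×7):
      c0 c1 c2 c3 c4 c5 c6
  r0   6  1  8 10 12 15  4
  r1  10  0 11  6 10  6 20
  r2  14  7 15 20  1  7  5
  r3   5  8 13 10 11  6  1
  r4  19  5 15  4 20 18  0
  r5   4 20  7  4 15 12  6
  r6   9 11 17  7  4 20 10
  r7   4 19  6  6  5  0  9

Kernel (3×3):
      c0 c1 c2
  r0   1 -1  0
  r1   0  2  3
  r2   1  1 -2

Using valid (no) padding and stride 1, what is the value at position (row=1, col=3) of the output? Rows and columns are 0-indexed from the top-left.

The receptive field on the input at this output position is [6 10 6 / 20 1 7 / 10 11 6]. Elementwise product with the kernel and sum: 6·1 + 10·-1 + 1·2 + 7·3 + 10·1 + 11·1 + 6·-2.

28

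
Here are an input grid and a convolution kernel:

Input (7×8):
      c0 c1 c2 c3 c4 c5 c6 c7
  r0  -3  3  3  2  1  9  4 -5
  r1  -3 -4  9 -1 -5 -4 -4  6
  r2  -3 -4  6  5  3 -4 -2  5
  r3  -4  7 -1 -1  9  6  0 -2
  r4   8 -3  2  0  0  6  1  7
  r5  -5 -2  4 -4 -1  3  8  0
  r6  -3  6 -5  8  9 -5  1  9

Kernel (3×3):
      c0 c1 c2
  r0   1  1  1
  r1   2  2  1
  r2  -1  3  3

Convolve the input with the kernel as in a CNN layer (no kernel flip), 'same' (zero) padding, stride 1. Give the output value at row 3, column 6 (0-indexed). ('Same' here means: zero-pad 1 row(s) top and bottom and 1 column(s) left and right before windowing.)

27

The receptive field on the zero-padded input at this output position is [-4 -2 5 / 6 0 -2 / 6 1 7]. Elementwise product with the kernel and sum: -4·1 + -2·1 + 5·1 + 6·2 + 0·2 + -2·1 + 6·-1 + 1·3 + 7·3.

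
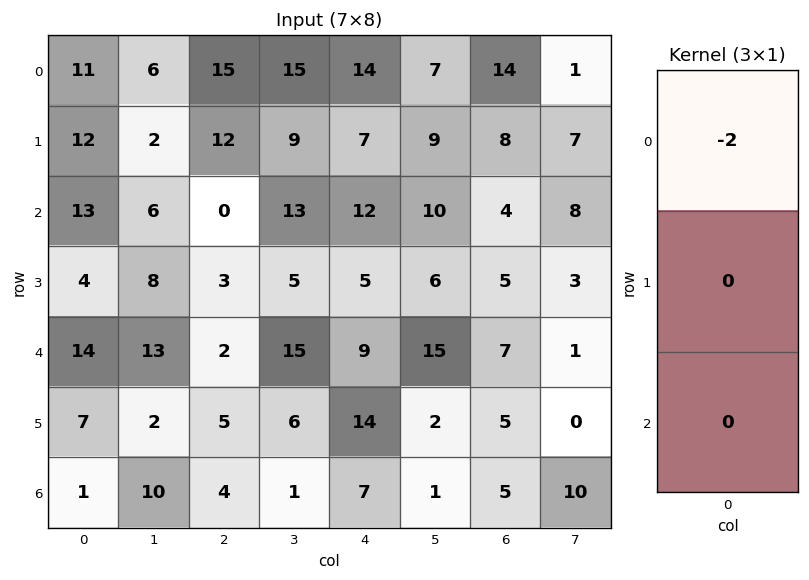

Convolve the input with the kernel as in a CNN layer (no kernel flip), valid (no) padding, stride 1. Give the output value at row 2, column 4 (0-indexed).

The receptive field on the input at this output position is [12 / 5 / 9]. Elementwise product with the kernel and sum: 12·-2.

-24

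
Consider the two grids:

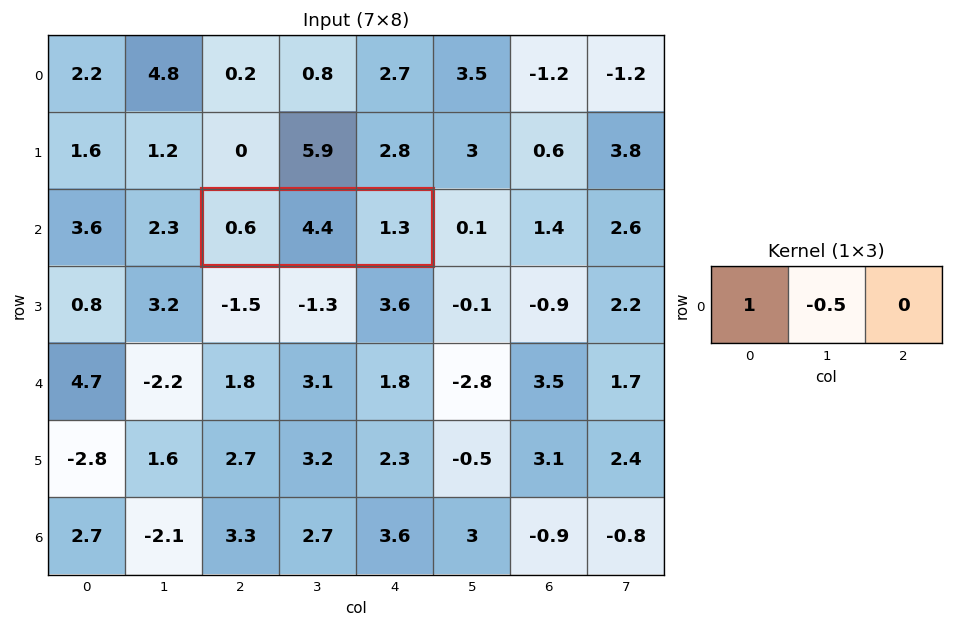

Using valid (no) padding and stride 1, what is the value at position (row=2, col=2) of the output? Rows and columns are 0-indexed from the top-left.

-1.6

The receptive field on the input at this output position is [0.6 4.4 1.3]. Elementwise product with the kernel and sum: 0.6·1 + 4.4·-0.5.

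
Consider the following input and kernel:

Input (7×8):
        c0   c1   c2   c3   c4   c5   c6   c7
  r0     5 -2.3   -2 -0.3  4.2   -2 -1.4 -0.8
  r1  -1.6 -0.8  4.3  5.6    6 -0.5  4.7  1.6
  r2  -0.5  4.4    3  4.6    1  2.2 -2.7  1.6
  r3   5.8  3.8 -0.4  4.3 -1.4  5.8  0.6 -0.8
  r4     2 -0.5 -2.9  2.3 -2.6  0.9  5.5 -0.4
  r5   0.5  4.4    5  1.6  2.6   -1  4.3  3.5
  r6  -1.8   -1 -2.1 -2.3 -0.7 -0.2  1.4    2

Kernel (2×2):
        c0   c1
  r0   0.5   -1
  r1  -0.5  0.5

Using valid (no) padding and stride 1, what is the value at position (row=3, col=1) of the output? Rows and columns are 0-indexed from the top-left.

The receptive field on the input at this output position is [3.8 -0.4 / -0.5 -2.9]. Elementwise product with the kernel and sum: 3.8·0.5 + -0.4·-1 + -0.5·-0.5 + -2.9·0.5.

1.1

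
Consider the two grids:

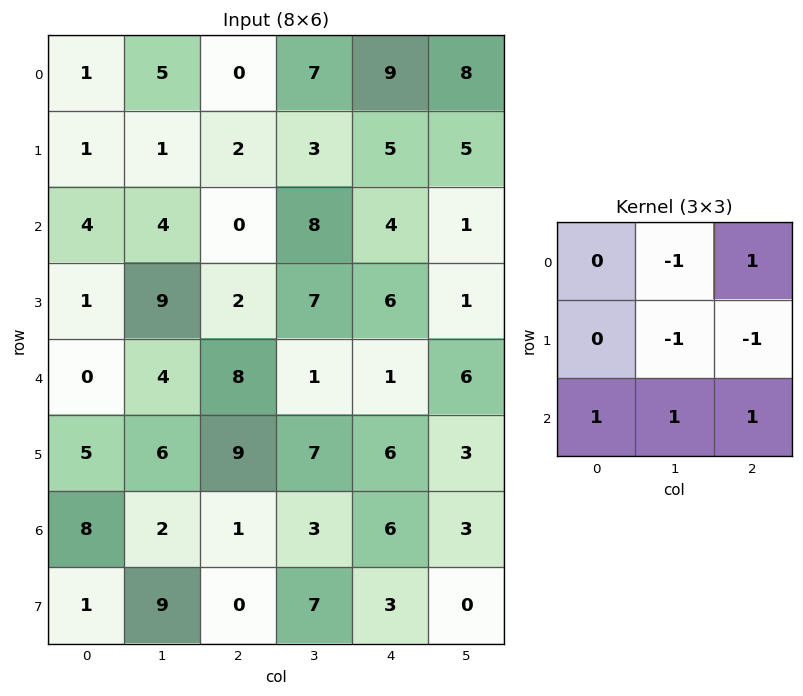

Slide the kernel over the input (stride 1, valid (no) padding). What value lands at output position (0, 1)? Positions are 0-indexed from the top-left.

14

The receptive field on the input at this output position is [5 0 7 / 1 2 3 / 4 0 8]. Elementwise product with the kernel and sum: 0·-1 + 7·1 + 2·-1 + 3·-1 + 4·1 + 0·1 + 8·1.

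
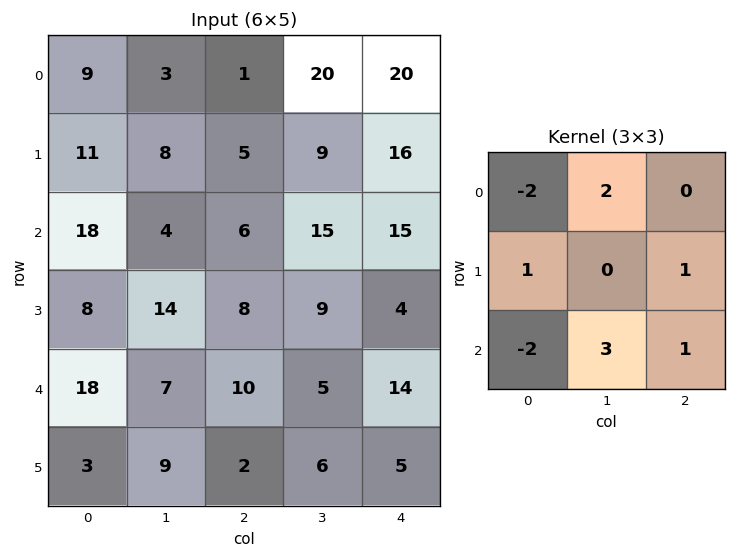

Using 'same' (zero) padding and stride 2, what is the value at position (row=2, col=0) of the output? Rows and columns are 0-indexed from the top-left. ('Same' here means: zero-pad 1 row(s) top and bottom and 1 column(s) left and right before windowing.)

The receptive field on the zero-padded input at this output position is [0 8 14 / 0 18 7 / 0 3 9]. Elementwise product with the kernel and sum: 0·-2 + 8·2 + 0·1 + 7·1 + 0·-2 + 3·3 + 9·1.

41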